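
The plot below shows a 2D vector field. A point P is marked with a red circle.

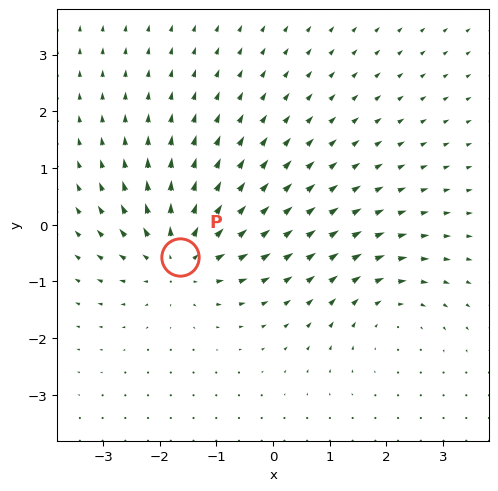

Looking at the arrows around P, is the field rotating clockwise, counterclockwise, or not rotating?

Near P at (-1.7, -0.6) the arrows show no circulation. The curl there is ≈0.

not rotating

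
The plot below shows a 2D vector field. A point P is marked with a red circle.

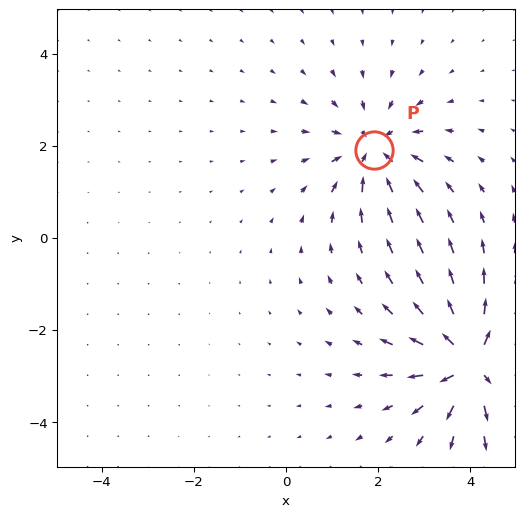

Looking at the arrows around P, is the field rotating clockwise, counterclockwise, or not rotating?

Near P at (1.9, 1.9) the arrows show no circulation. The curl there is ≈0.

not rotating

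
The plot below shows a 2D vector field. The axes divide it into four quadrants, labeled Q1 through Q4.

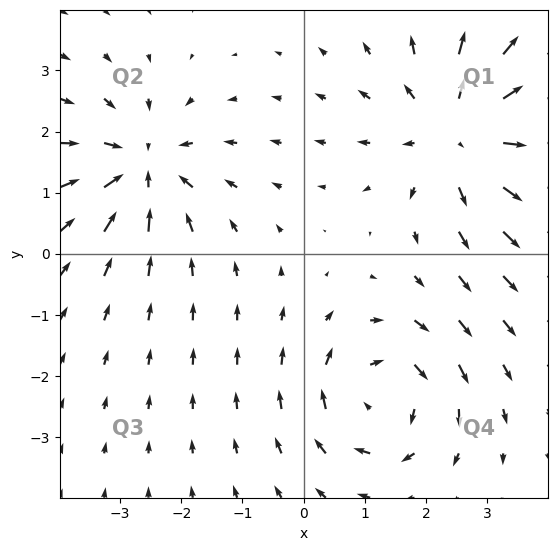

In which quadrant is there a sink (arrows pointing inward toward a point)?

Q2

The sink sits at approximately (-2.6, 1.4), which lies in quadrant Q2. The divergence there is about -4, negative as expected for a sink.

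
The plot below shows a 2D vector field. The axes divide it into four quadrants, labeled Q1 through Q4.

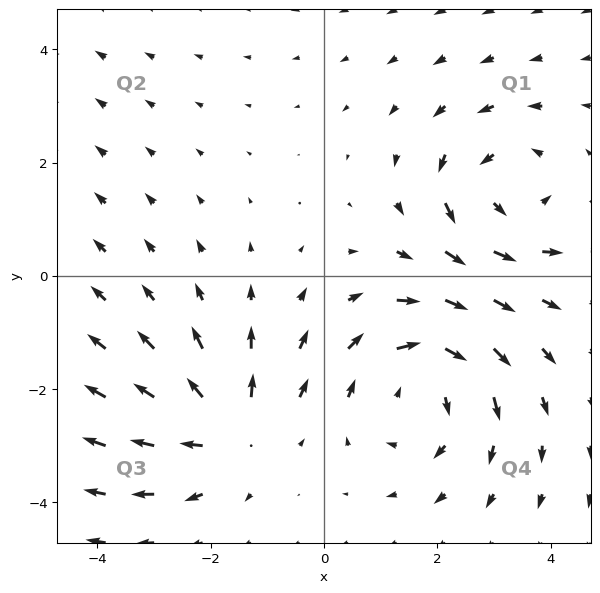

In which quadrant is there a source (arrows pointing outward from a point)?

Q3

The source sits at approximately (-1.7, -2.8), which lies in quadrant Q3. The divergence there is about +4, positive as expected for a source.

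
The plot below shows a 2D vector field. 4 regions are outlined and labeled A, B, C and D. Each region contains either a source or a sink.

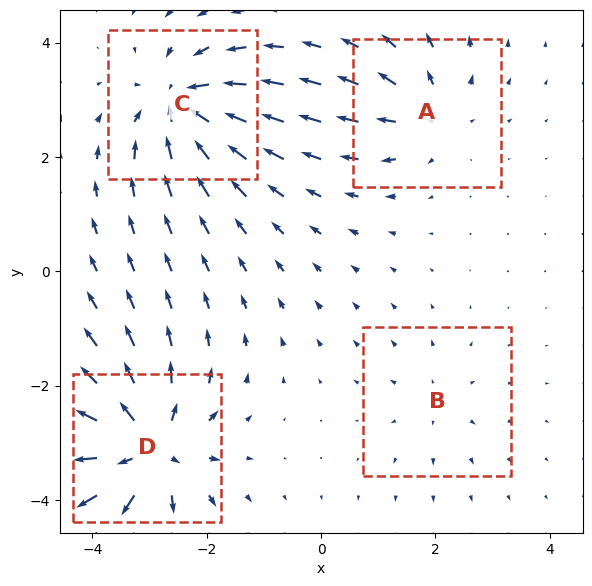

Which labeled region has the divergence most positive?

D

Divergence at each region's feature centre — A: about +4, B: about +2, C: about -7, D: about +8. Region D is most positive.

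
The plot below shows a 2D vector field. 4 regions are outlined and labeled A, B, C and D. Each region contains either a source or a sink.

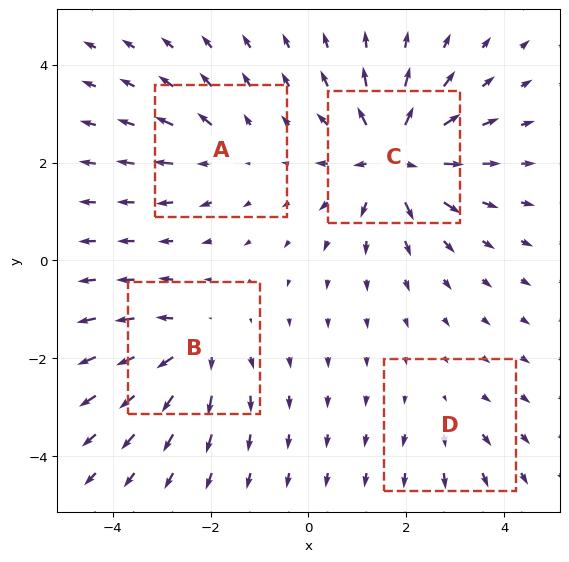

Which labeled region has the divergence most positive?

Divergence at each region's feature centre — A: about +4, B: about +5, C: about +8, D: about +2. Region C is most positive.

C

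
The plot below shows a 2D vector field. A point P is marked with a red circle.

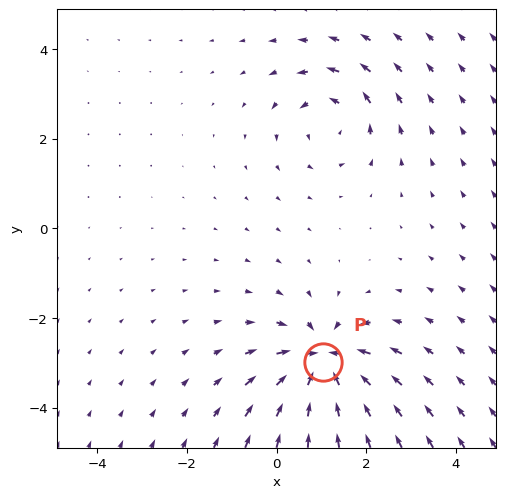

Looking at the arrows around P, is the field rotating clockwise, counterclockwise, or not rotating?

Near P at (1.0, -3.0) the arrows show no circulation. The curl there is ≈0.

not rotating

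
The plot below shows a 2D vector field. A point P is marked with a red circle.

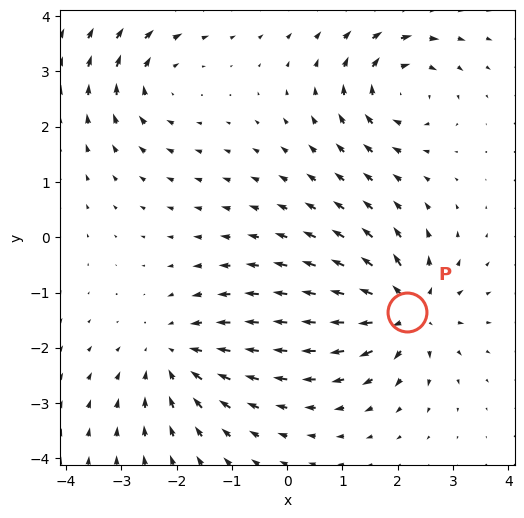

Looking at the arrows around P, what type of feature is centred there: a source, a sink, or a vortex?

source

At P (2.2, -1.3) the arrows spread outward. Divergence about +7, curl ≈0 — positive divergence with near-zero curl is a source.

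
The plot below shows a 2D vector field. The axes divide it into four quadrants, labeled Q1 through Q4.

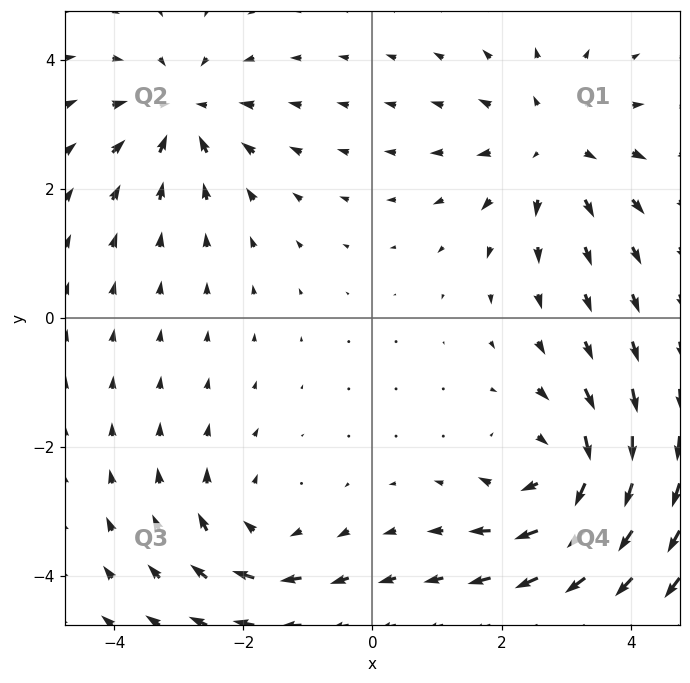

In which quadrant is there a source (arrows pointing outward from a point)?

The source sits at approximately (2.8, 2.7), which lies in quadrant Q1. The divergence there is about +3, positive as expected for a source.

Q1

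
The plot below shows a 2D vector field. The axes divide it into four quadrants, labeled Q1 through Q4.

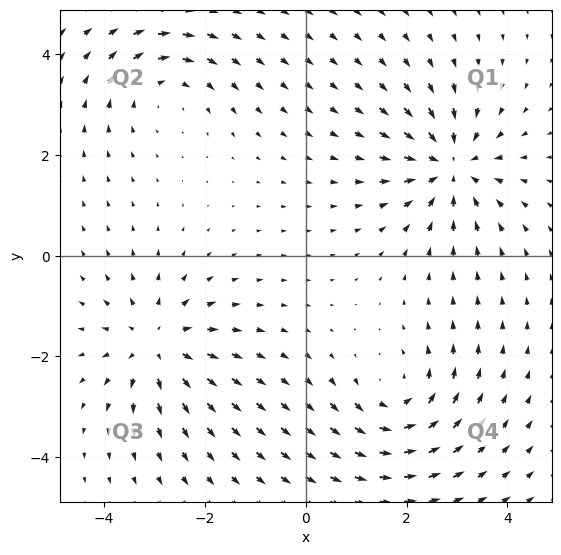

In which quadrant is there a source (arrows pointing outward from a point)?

The source sits at approximately (-3.0, -1.8), which lies in quadrant Q3. The divergence there is about +5, positive as expected for a source.

Q3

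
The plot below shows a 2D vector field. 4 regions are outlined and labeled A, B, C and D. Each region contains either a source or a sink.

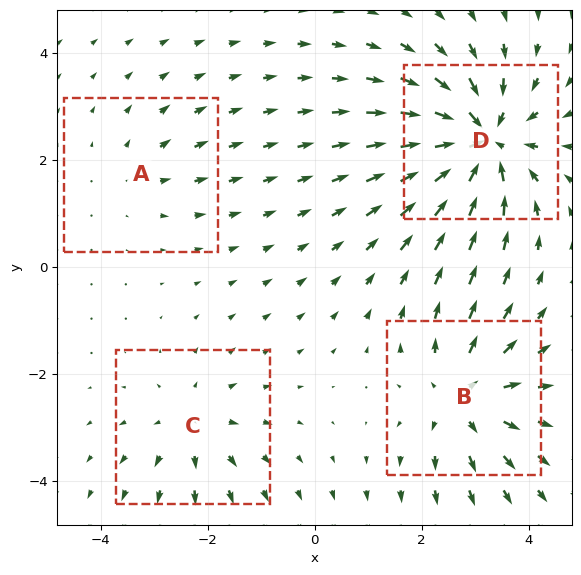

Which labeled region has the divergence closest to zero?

Divergence at each region's feature centre — A: about +2, B: about +5, C: about +3, D: about -7. Region A is closest to zero.

A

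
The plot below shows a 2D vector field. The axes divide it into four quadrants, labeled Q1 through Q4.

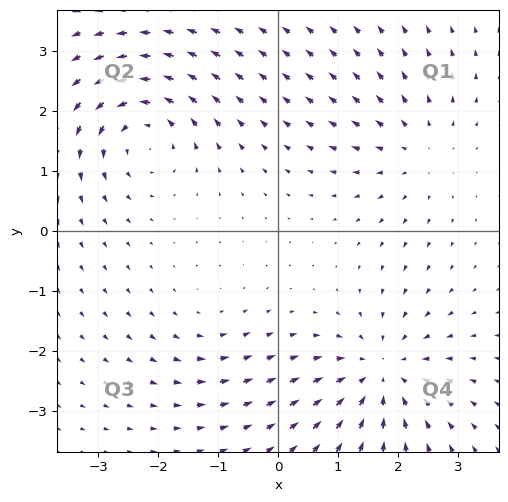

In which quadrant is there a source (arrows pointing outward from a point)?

The source sits at approximately (2.3, 1.3), which lies in quadrant Q1. The divergence there is about +3, positive as expected for a source.

Q1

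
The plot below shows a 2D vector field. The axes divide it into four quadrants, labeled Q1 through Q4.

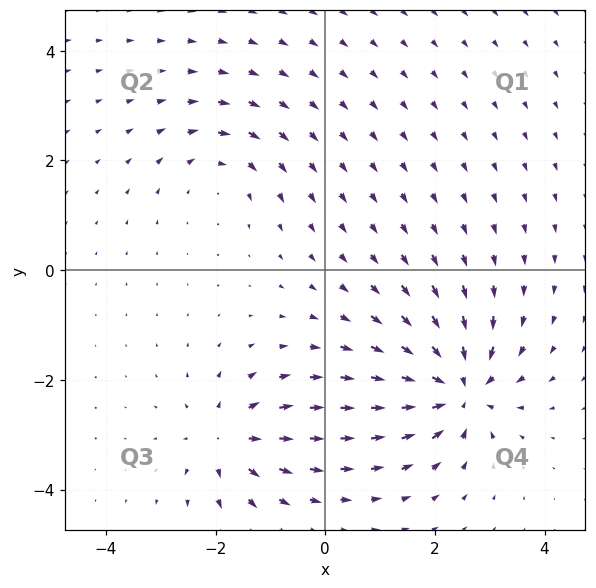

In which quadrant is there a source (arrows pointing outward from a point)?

Q3

The source sits at approximately (-1.8, -3.1), which lies in quadrant Q3. The divergence there is about +4, positive as expected for a source.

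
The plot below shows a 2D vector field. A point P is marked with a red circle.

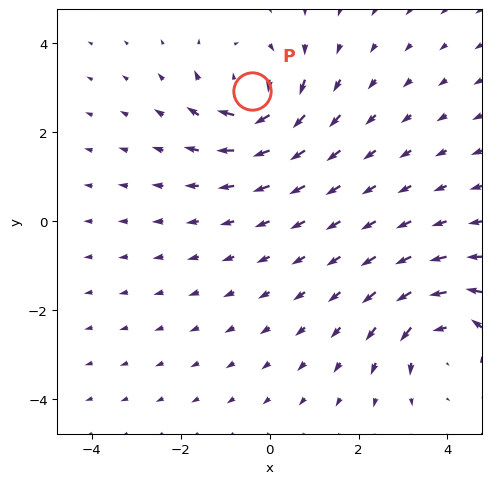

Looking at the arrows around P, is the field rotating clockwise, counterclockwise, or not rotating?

clockwise

Near P at (-0.4, 2.9) the arrows circulate clockwise. The curl (z-component) there is about -6; negative curl means clockwise rotation.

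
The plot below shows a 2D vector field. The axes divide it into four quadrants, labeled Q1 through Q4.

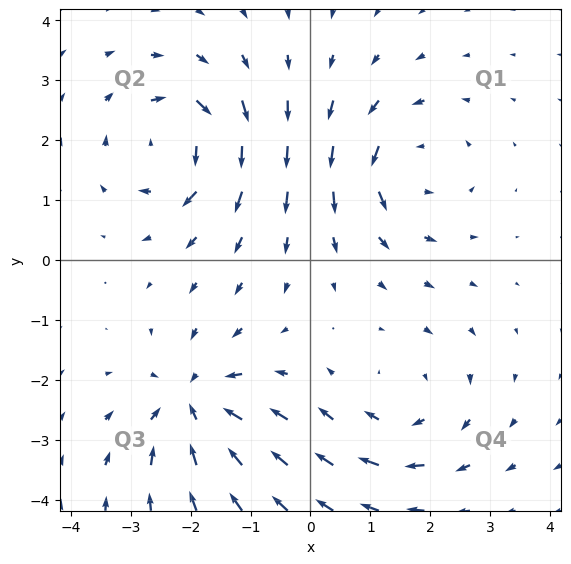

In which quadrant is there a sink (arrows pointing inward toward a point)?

Q3

The sink sits at approximately (-2.0, -2.4), which lies in quadrant Q3. The divergence there is about -6, negative as expected for a sink.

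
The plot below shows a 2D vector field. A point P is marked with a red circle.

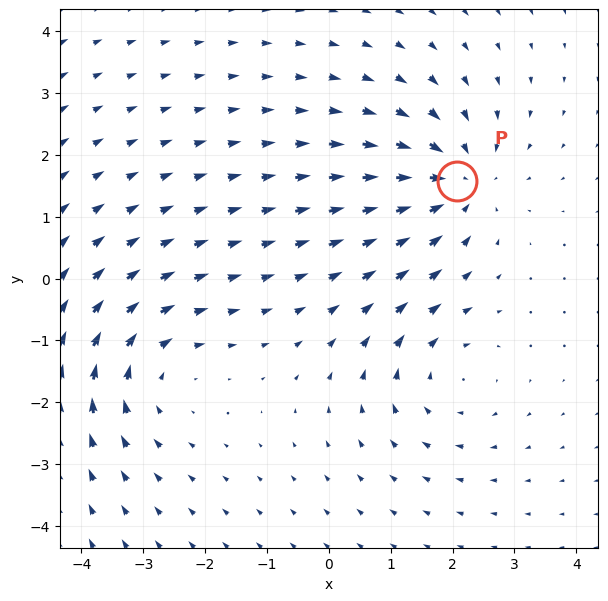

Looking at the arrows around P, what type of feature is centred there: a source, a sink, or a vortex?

sink

At P (2.1, 1.6) the arrows converge inward. Divergence about -4, curl ≈0 — negative divergence with near-zero curl is a sink.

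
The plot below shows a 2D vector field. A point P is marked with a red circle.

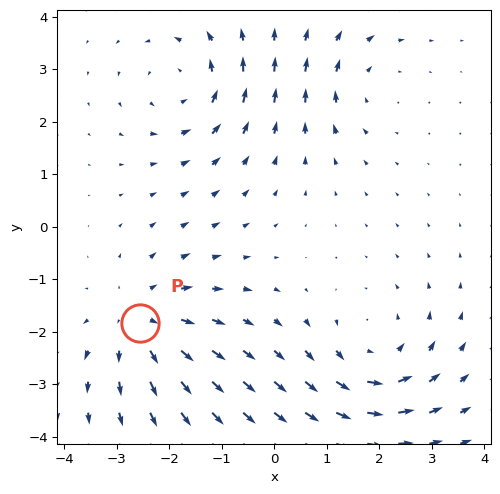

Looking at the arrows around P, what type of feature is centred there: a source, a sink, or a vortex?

At P (-2.5, -1.8) the arrows spread outward. Divergence about +4, curl ≈0 — positive divergence with near-zero curl is a source.

source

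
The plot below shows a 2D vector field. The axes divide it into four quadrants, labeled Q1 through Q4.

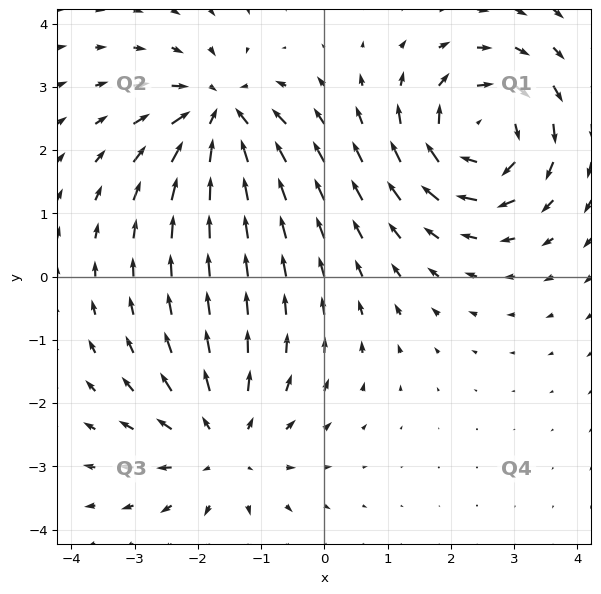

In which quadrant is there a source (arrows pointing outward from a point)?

The source sits at approximately (-1.6, -2.7), which lies in quadrant Q3. The divergence there is about +4, positive as expected for a source.

Q3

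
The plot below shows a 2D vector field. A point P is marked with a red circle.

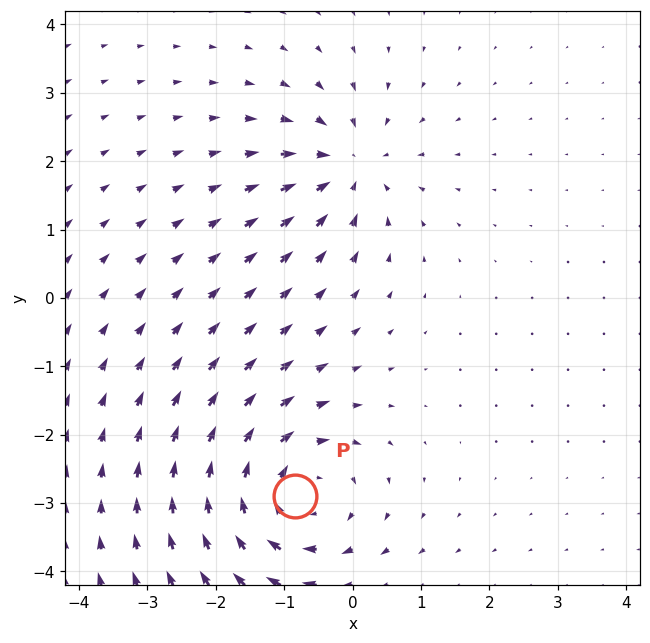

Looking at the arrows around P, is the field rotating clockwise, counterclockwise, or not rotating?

clockwise

Near P at (-0.8, -2.9) the arrows circulate clockwise. The curl (z-component) there is about -5; negative curl means clockwise rotation.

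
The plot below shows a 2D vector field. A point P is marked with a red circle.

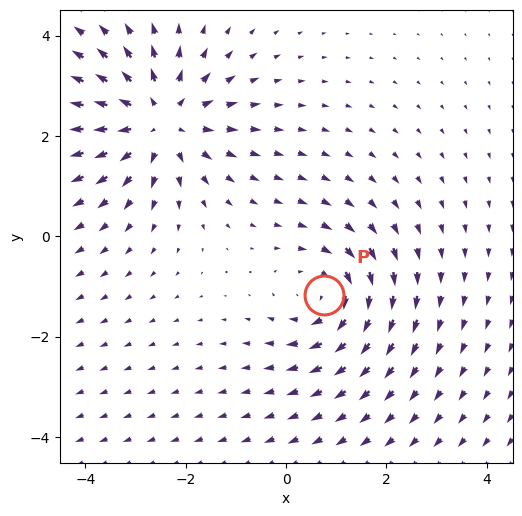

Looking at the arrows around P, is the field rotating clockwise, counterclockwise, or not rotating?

clockwise

Near P at (0.8, -1.2) the arrows circulate clockwise. The curl (z-component) there is about -4; negative curl means clockwise rotation.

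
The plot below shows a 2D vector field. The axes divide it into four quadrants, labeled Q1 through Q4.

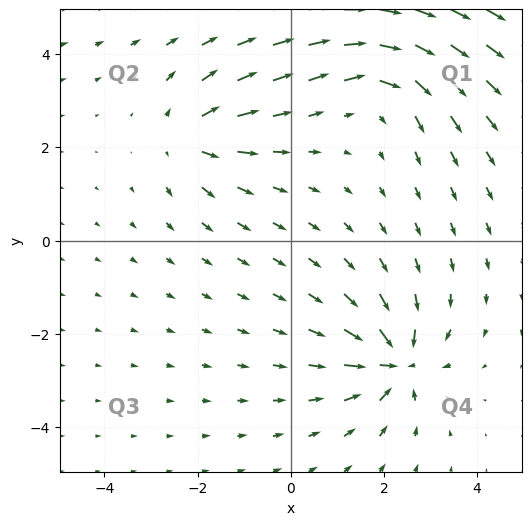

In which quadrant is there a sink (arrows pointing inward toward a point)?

Q4

The sink sits at approximately (2.2, -2.6), which lies in quadrant Q4. The divergence there is about -6, negative as expected for a sink.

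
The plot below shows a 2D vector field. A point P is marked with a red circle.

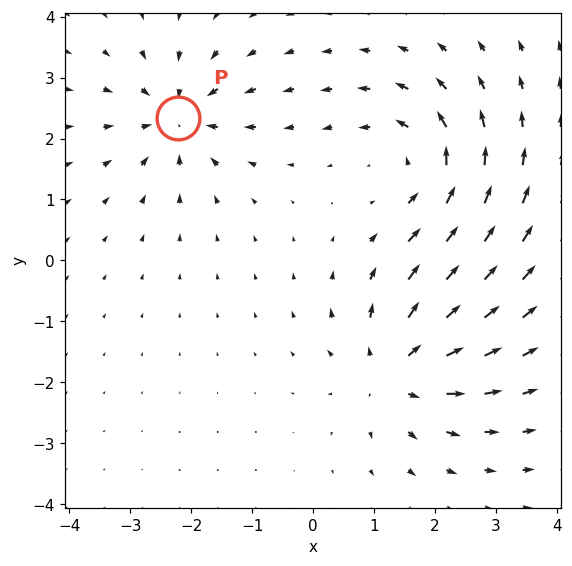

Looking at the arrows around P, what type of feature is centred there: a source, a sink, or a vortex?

At P (-2.2, 2.3) the arrows converge inward. Divergence about -5, curl ≈0 — negative divergence with near-zero curl is a sink.

sink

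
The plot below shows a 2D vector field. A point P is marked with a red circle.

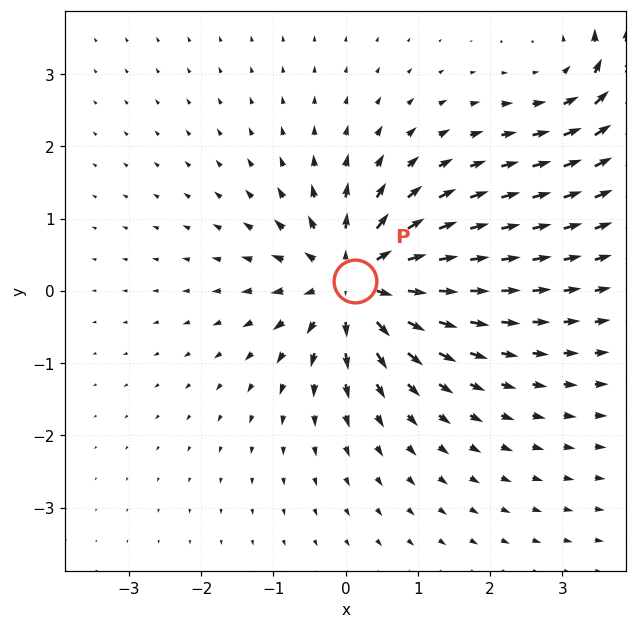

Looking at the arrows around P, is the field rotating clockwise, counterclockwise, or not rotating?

Near P at (0.1, 0.1) the arrows show no circulation. The curl there is ≈0.

not rotating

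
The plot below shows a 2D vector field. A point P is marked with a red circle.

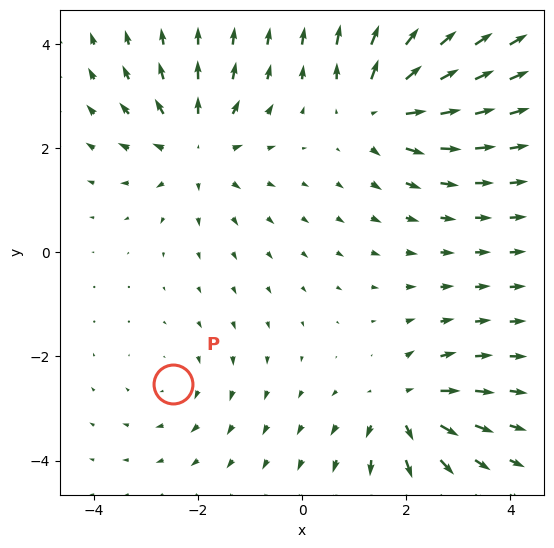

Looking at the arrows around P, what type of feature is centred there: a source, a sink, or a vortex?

At P (-2.5, -2.5) the arrows circulate clockwise. Divergence ≈0, curl about -2 — near-zero divergence with nonzero curl is a vortex.

vortex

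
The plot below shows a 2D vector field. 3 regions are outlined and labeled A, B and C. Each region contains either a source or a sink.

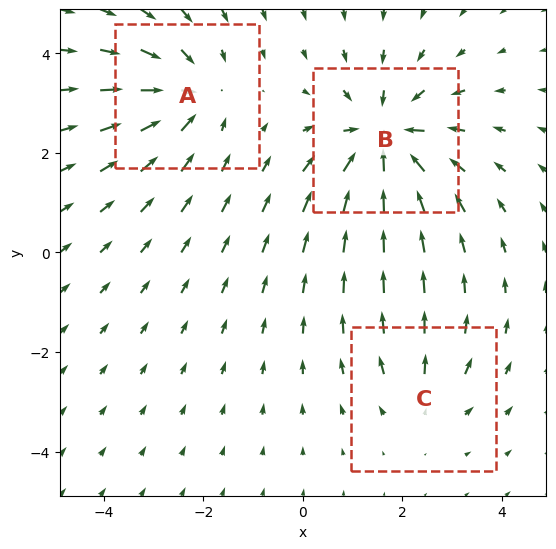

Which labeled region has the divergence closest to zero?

Divergence at each region's feature centre — A: about -3, B: about -4, C: about +2. Region C is closest to zero.

C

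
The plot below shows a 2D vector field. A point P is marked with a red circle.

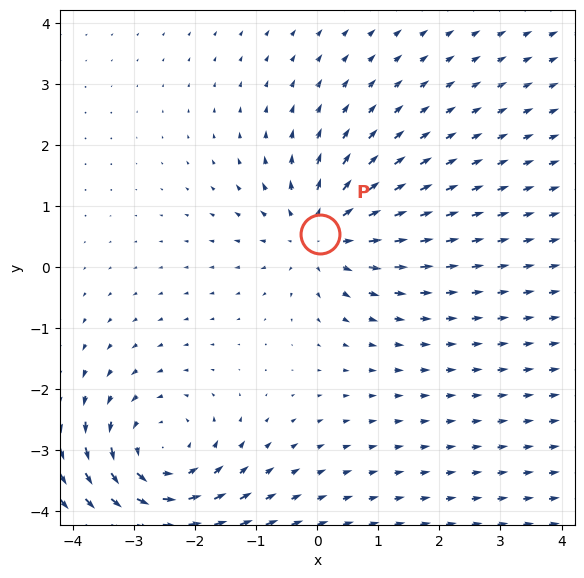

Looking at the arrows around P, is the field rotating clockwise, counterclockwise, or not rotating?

not rotating

Near P at (0.1, 0.5) the arrows show no circulation. The curl there is ≈0.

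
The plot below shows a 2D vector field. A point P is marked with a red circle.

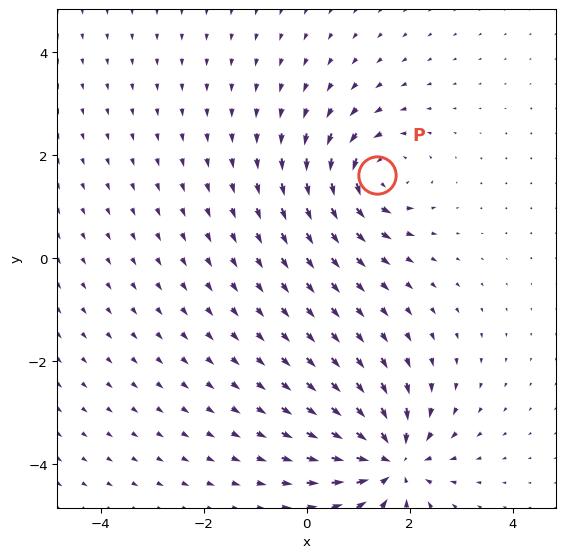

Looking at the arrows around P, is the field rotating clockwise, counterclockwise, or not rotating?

counterclockwise

Near P at (1.4, 1.6) the arrows circulate counterclockwise. The curl (z-component) there is about +4; positive curl means counterclockwise rotation.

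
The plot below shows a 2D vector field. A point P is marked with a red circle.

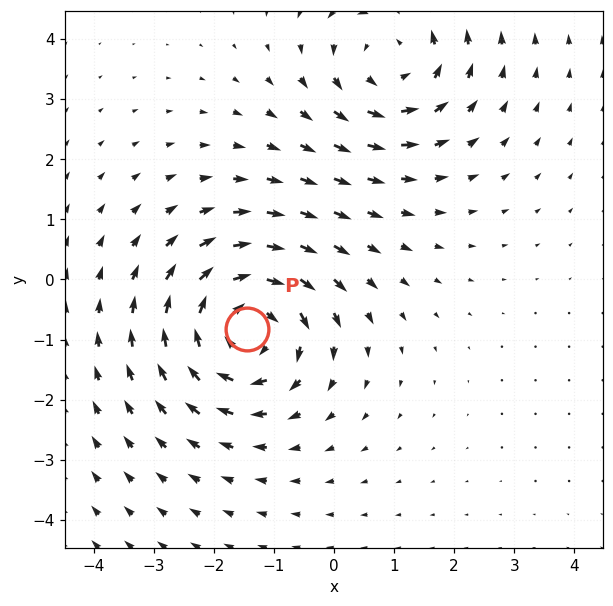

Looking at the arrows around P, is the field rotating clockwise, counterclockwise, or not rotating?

Near P at (-1.5, -0.8) the arrows circulate clockwise. The curl (z-component) there is about -4; negative curl means clockwise rotation.

clockwise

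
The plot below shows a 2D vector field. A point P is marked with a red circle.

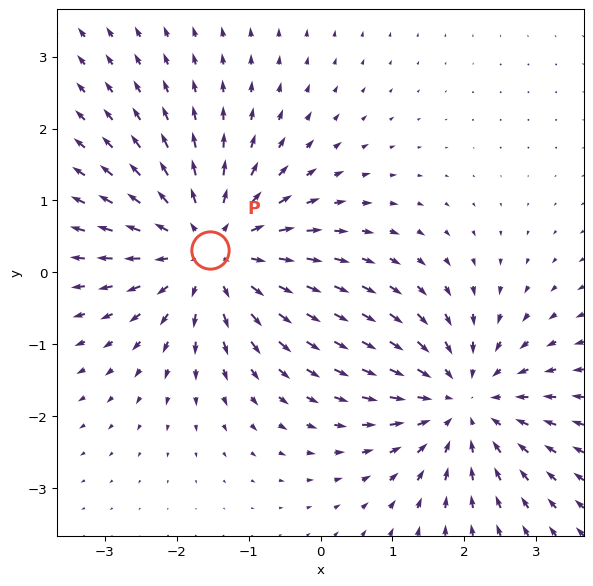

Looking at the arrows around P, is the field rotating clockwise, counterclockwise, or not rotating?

not rotating

Near P at (-1.5, 0.3) the arrows show no circulation. The curl there is ≈0.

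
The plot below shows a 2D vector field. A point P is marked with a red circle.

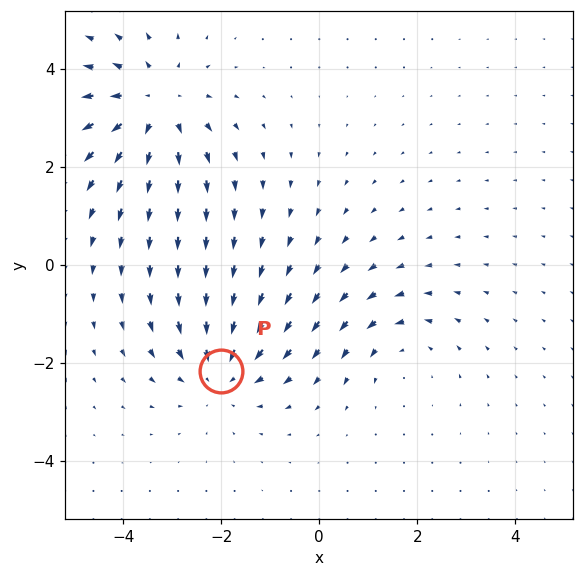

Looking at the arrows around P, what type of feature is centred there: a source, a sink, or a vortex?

At P (-2.0, -2.2) the arrows converge inward. Divergence about -4, curl ≈0 — negative divergence with near-zero curl is a sink.

sink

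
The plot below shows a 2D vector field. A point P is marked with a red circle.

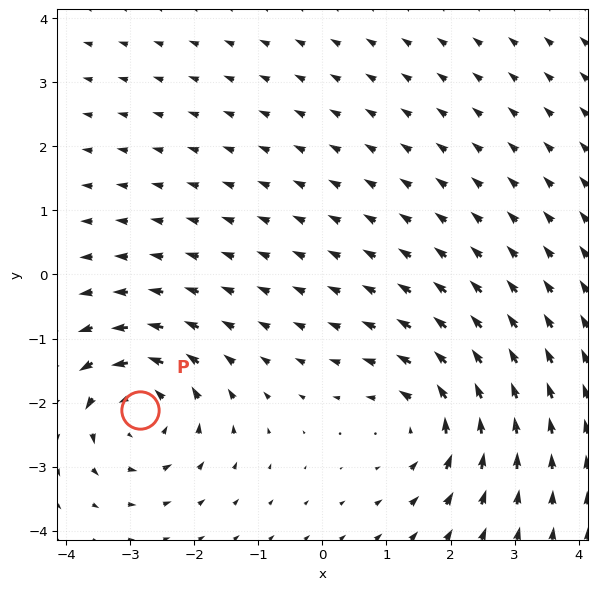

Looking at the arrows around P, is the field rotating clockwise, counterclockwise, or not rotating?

counterclockwise

Near P at (-2.9, -2.1) the arrows circulate counterclockwise. The curl (z-component) there is about +4; positive curl means counterclockwise rotation.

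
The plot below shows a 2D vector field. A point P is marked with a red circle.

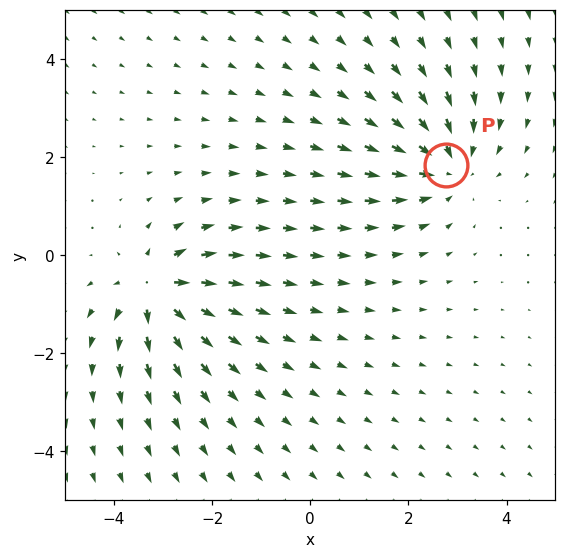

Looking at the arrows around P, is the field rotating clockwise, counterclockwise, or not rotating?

Near P at (2.8, 1.8) the arrows show no circulation. The curl there is ≈0.

not rotating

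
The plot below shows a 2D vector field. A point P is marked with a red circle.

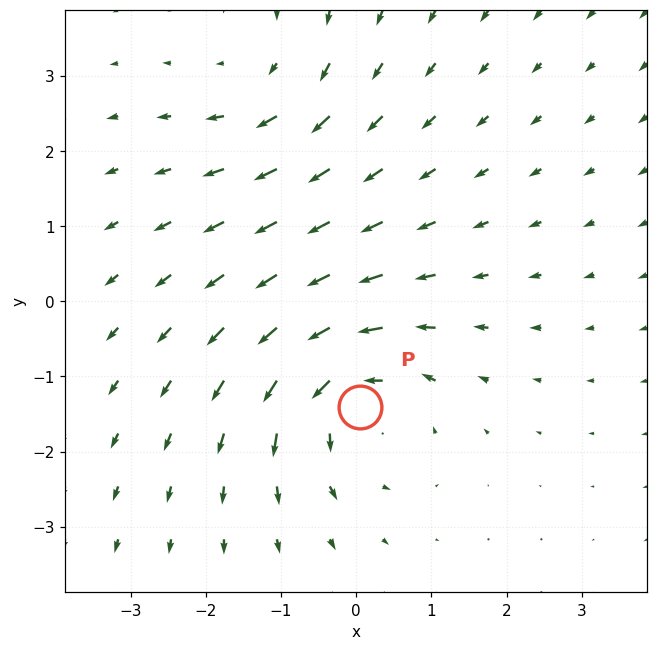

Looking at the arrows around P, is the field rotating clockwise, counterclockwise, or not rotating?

Near P at (0.0, -1.4) the arrows circulate counterclockwise. The curl (z-component) there is about +5; positive curl means counterclockwise rotation.

counterclockwise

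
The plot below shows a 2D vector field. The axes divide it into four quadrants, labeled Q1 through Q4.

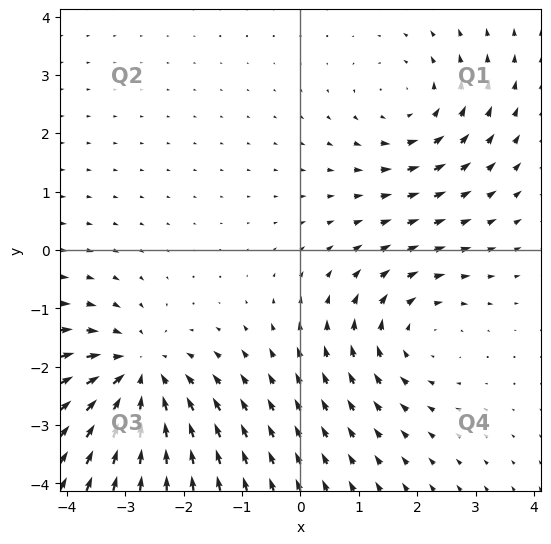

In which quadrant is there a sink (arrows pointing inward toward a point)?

The sink sits at approximately (-2.8, -2.2), which lies in quadrant Q3. The divergence there is about -5, negative as expected for a sink.

Q3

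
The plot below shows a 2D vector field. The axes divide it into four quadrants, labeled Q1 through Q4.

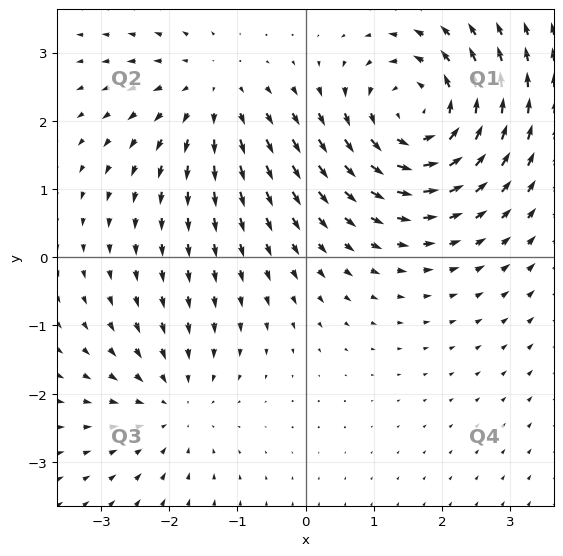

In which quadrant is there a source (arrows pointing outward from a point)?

Q2

The source sits at approximately (-1.4, 2.4), which lies in quadrant Q2. The divergence there is about +3, positive as expected for a source.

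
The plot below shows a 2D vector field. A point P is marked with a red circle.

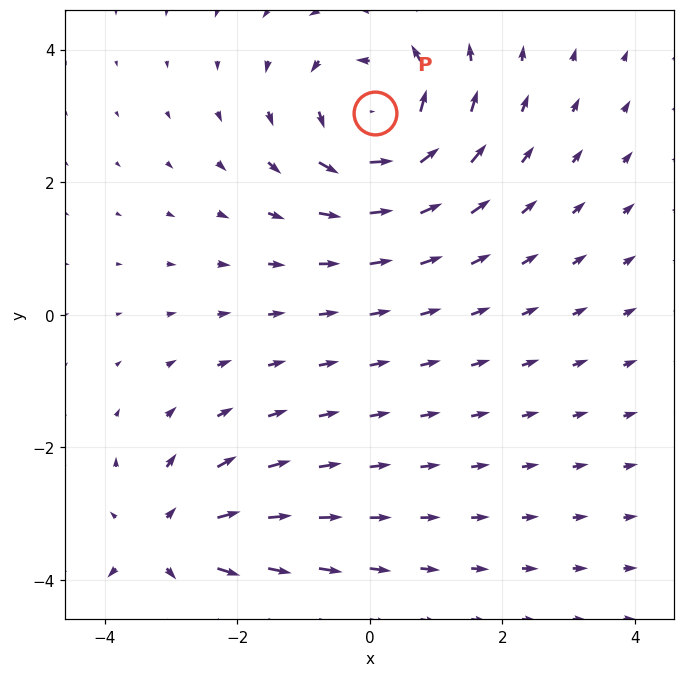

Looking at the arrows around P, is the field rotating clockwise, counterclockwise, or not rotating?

counterclockwise

Near P at (0.1, 3.0) the arrows circulate counterclockwise. The curl (z-component) there is about +4; positive curl means counterclockwise rotation.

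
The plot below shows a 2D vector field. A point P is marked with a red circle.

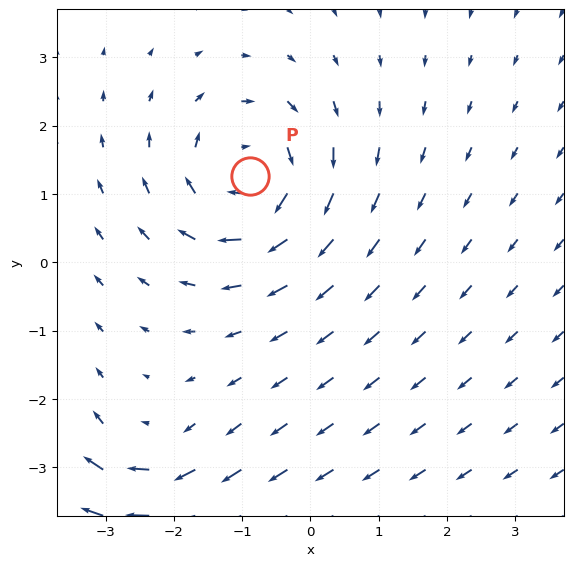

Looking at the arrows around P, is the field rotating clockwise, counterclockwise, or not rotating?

Near P at (-0.9, 1.3) the arrows circulate clockwise. The curl (z-component) there is about -5; negative curl means clockwise rotation.

clockwise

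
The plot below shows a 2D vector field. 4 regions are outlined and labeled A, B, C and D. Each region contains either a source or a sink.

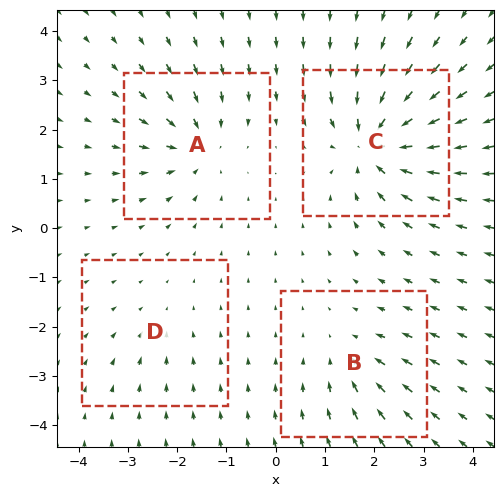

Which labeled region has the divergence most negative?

Divergence at each region's feature centre — A: about -5, B: about -4, C: about -9, D: about -2. Region C is most negative.

C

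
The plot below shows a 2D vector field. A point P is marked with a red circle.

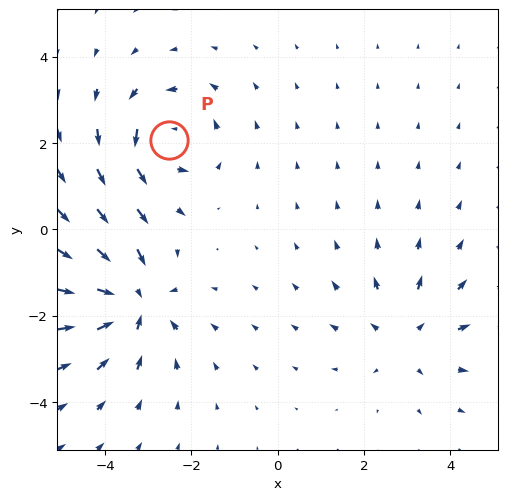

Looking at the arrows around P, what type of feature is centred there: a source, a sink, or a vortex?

vortex

At P (-2.5, 2.1) the arrows circulate counterclockwise. Divergence ≈0, curl about +4 — near-zero divergence with nonzero curl is a vortex.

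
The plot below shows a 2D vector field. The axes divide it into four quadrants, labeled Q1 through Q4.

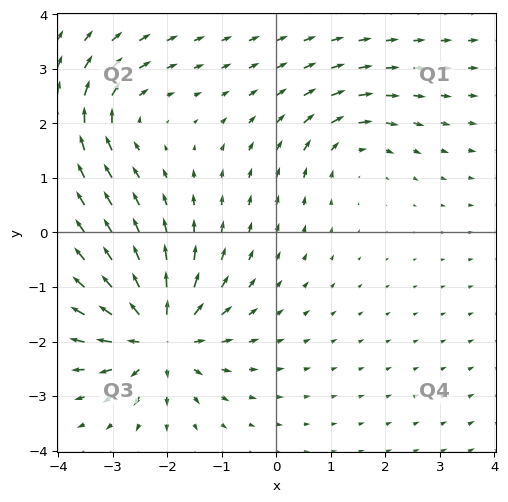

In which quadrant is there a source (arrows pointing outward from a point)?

The source sits at approximately (-2.1, -1.9), which lies in quadrant Q3. The divergence there is about +6, positive as expected for a source.

Q3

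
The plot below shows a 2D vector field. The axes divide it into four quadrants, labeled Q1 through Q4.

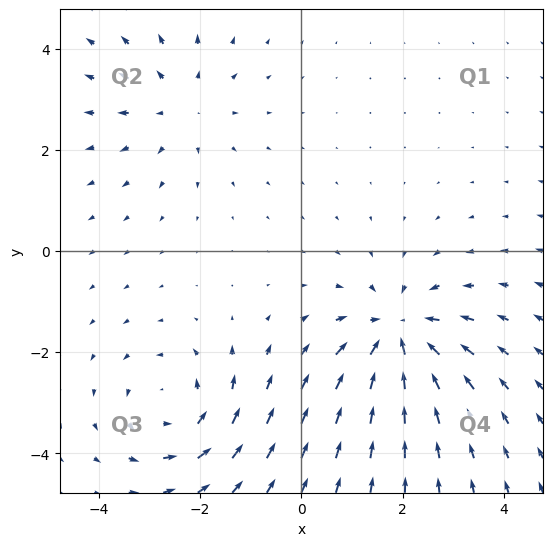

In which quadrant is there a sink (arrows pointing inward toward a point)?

The sink sits at approximately (1.9, -1.6), which lies in quadrant Q4. The divergence there is about -4, negative as expected for a sink.

Q4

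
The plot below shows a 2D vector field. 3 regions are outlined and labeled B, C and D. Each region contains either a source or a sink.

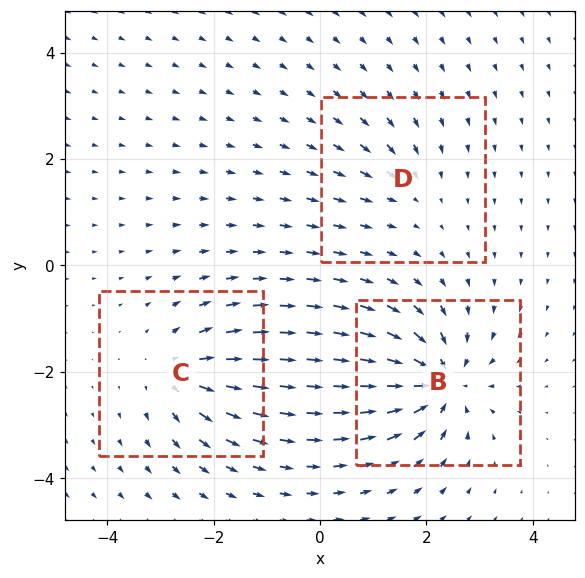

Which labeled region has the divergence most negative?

Divergence at each region's feature centre — B: about -6, C: about +4, D: about -2. Region B is most negative.

B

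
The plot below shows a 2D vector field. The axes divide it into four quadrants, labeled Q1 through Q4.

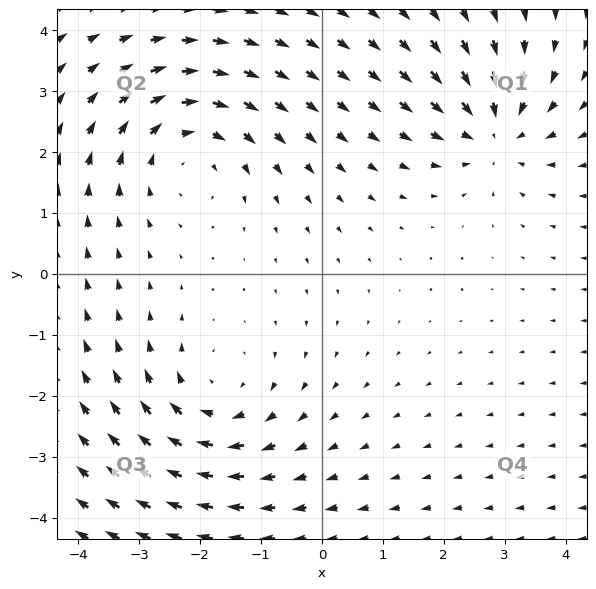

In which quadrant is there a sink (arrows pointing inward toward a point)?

The sink sits at approximately (2.8, 2.3), which lies in quadrant Q1. The divergence there is about -5, negative as expected for a sink.

Q1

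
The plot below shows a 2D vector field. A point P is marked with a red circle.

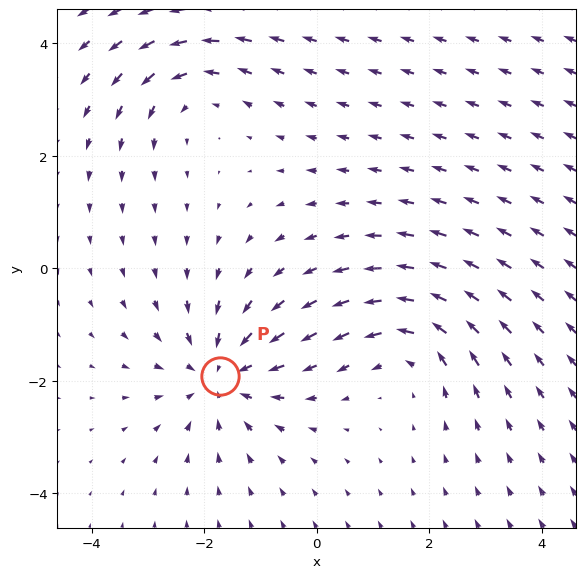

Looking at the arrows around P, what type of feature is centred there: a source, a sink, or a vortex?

At P (-1.7, -1.9) the arrows converge inward. Divergence about -4, curl ≈0 — negative divergence with near-zero curl is a sink.

sink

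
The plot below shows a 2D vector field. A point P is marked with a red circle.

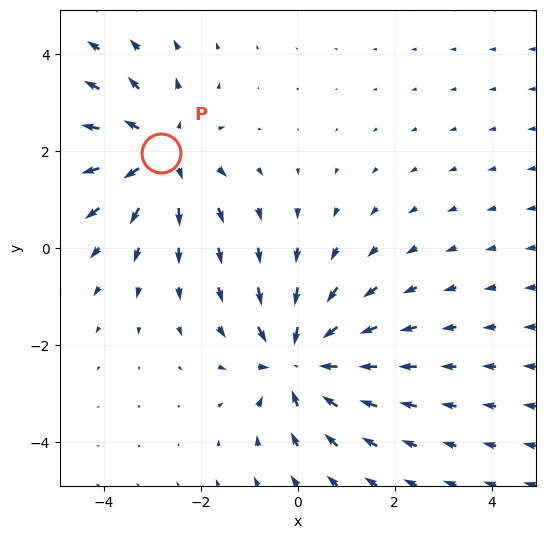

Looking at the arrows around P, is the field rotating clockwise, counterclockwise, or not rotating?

Near P at (-2.8, 1.9) the arrows show no circulation. The curl there is ≈0.

not rotating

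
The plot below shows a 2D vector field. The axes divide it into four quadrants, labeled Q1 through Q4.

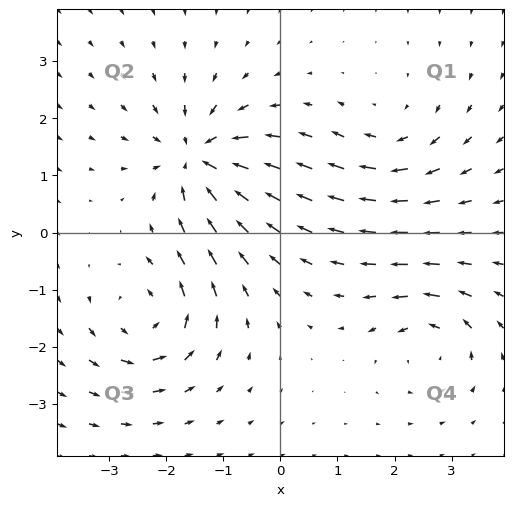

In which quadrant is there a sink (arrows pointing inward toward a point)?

Q2

The sink sits at approximately (-1.4, 1.3), which lies in quadrant Q2. The divergence there is about -7, negative as expected for a sink.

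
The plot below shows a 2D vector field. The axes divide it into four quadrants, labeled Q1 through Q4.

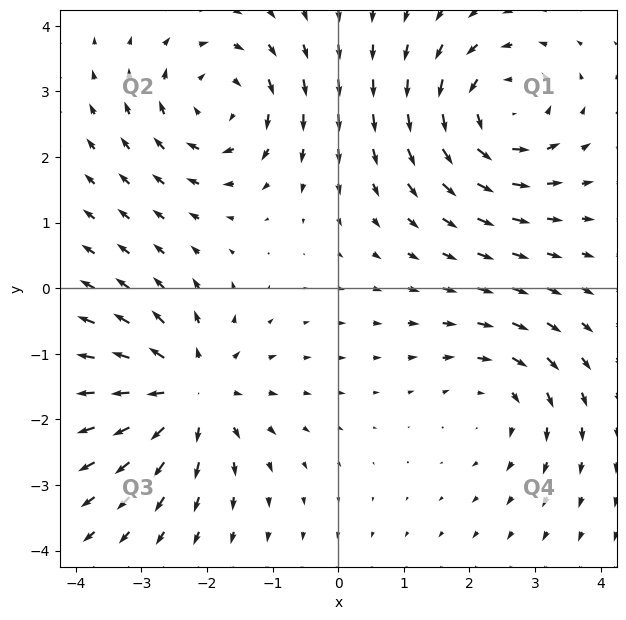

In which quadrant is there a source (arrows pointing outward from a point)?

Q3

The source sits at approximately (-2.3, -1.6), which lies in quadrant Q3. The divergence there is about +6, positive as expected for a source.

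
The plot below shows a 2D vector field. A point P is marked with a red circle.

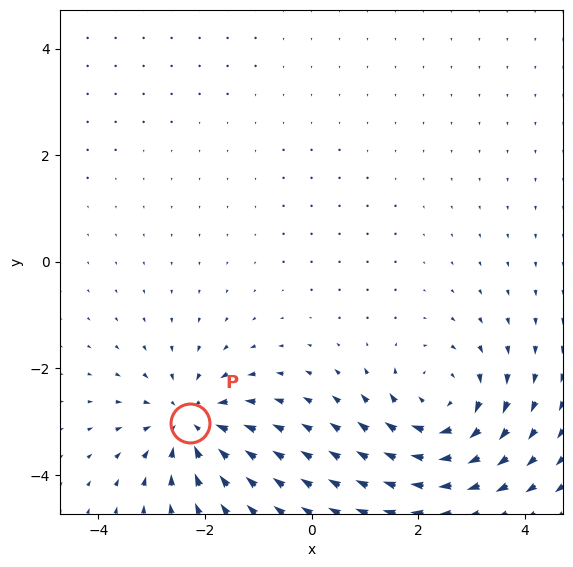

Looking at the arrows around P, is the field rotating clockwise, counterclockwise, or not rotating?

Near P at (-2.3, -3.0) the arrows show no circulation. The curl there is ≈0.

not rotating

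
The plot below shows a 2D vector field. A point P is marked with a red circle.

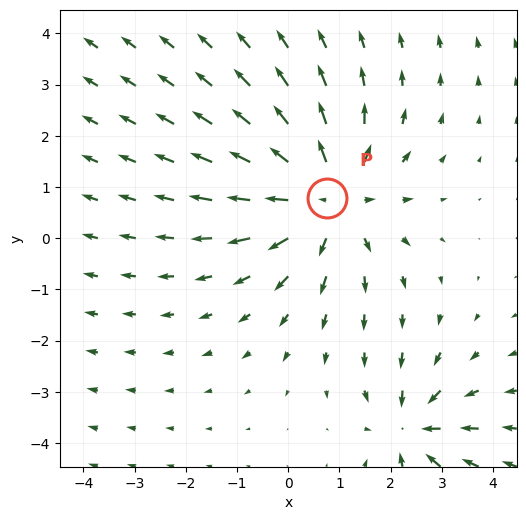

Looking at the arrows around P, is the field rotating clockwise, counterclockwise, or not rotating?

Near P at (0.8, 0.8) the arrows show no circulation. The curl there is ≈0.

not rotating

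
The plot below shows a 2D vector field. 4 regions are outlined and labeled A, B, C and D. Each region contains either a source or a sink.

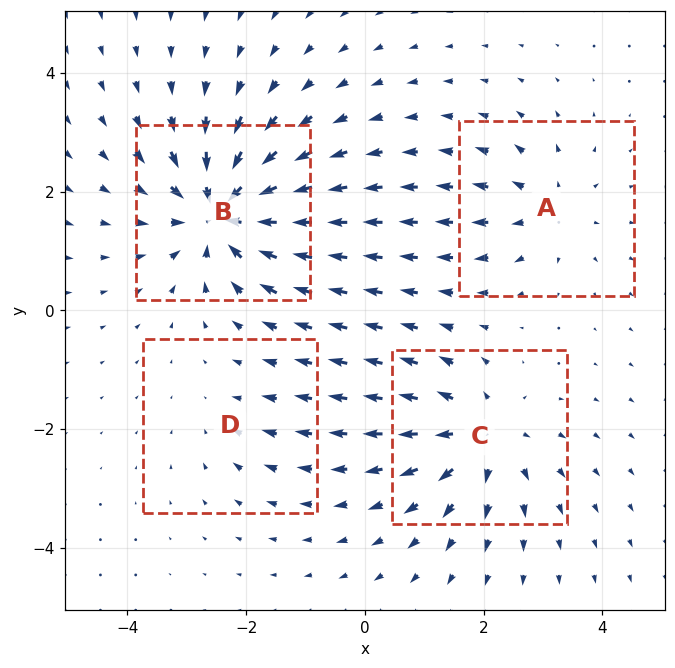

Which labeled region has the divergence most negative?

B

Divergence at each region's feature centre — A: about +4, B: about -8, C: about +5, D: about -2. Region B is most negative.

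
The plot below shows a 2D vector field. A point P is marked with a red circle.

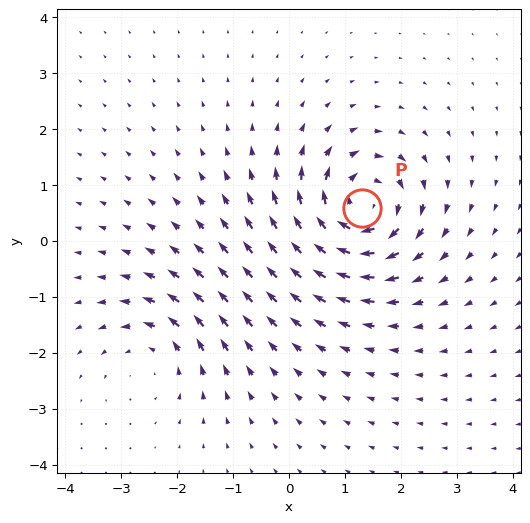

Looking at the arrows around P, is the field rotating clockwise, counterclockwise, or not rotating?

clockwise

Near P at (1.3, 0.6) the arrows circulate clockwise. The curl (z-component) there is about -6; negative curl means clockwise rotation.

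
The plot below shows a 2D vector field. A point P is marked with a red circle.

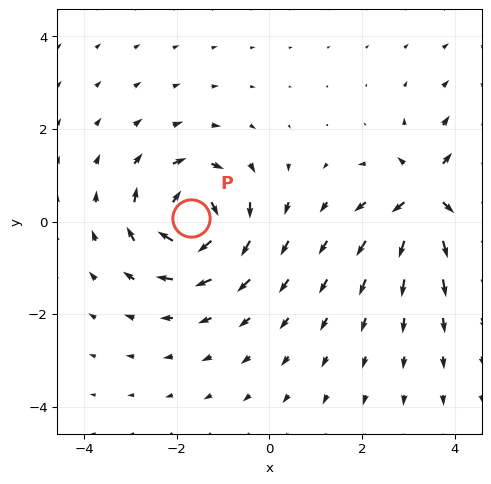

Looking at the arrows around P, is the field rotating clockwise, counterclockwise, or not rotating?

clockwise

Near P at (-1.7, 0.1) the arrows circulate clockwise. The curl (z-component) there is about -6; negative curl means clockwise rotation.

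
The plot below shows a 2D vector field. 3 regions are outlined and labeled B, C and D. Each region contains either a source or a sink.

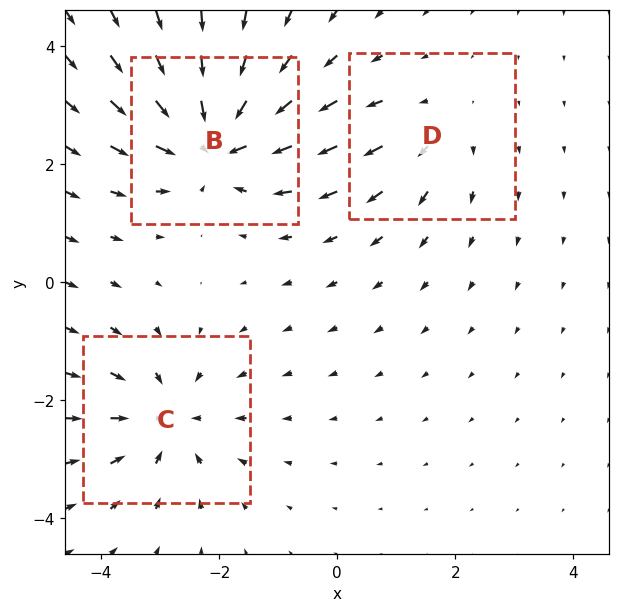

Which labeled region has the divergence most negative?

Divergence at each region's feature centre — B: about -5, C: about -3, D: about +2. Region B is most negative.

B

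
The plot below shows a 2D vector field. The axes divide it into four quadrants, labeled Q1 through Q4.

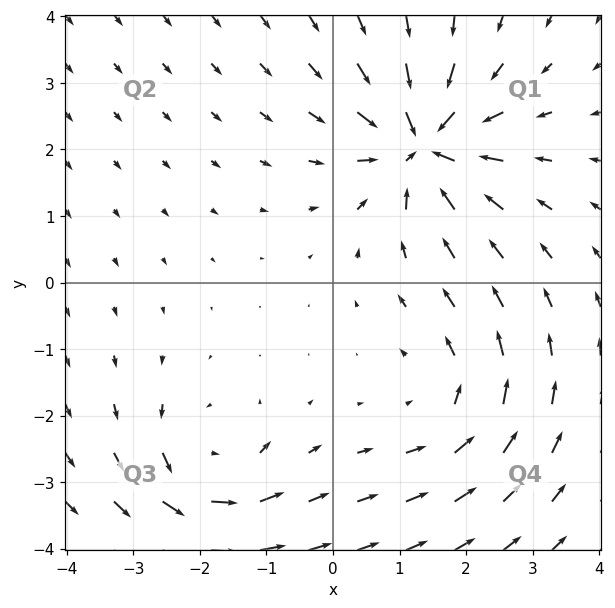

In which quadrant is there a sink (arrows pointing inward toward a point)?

The sink sits at approximately (1.4, 2.1), which lies in quadrant Q1. The divergence there is about -5, negative as expected for a sink.

Q1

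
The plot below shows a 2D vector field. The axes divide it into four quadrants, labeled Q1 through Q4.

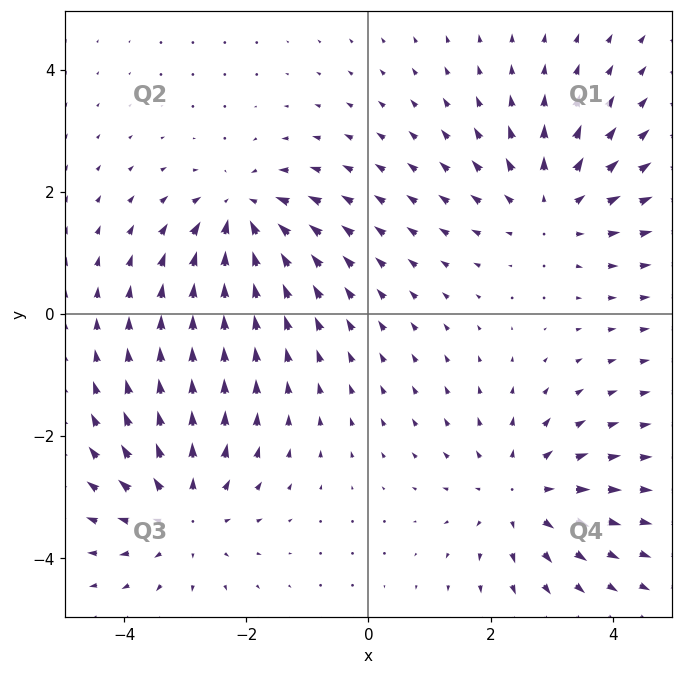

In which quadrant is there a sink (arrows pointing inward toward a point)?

The sink sits at approximately (-2.1, 1.6), which lies in quadrant Q2. The divergence there is about -6, negative as expected for a sink.

Q2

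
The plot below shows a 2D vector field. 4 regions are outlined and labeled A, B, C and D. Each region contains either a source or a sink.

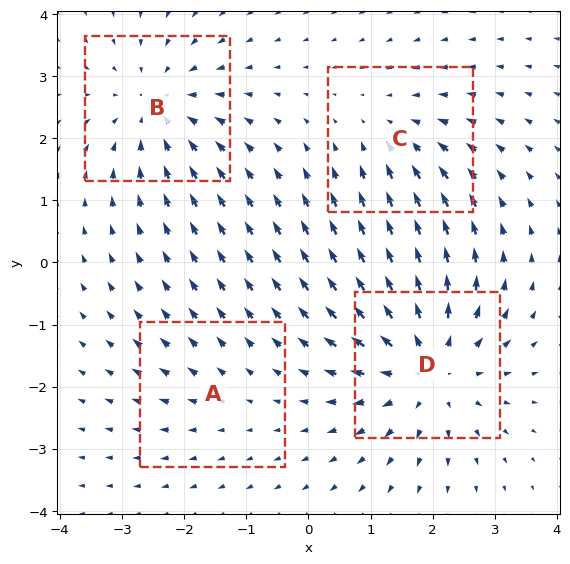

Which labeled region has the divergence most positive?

D

Divergence at each region's feature centre — A: about +2, B: about -4, C: about -3, D: about +5. Region D is most positive.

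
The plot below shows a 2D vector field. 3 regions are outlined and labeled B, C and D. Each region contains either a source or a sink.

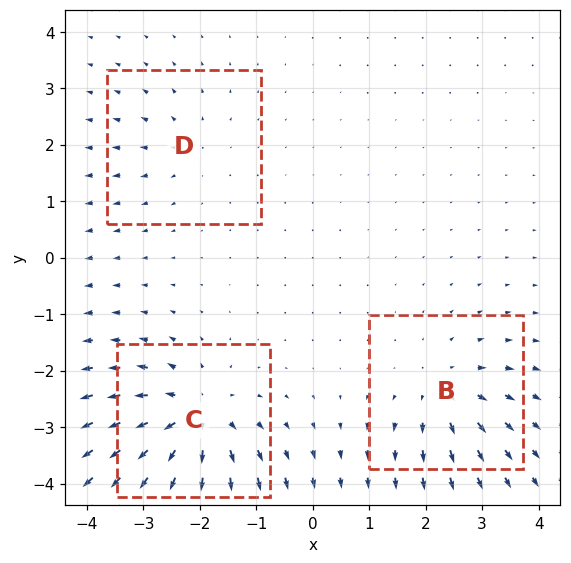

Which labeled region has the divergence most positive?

Divergence at each region's feature centre — B: about +4, C: about +6, D: about +2. Region C is most positive.

C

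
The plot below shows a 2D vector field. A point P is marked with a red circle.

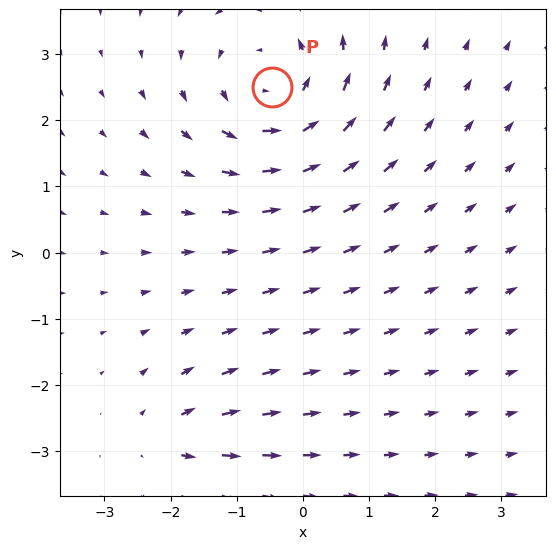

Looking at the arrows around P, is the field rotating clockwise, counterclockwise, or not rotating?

counterclockwise

Near P at (-0.5, 2.5) the arrows circulate counterclockwise. The curl (z-component) there is about +4; positive curl means counterclockwise rotation.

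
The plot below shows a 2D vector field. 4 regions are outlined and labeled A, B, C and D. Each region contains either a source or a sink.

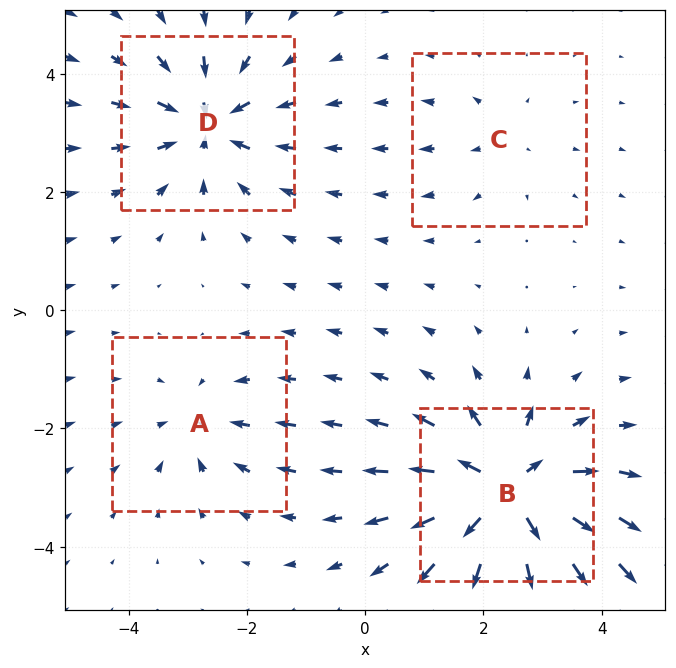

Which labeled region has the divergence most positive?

B

Divergence at each region's feature centre — A: about -4, B: about +8, C: about +2, D: about -6. Region B is most positive.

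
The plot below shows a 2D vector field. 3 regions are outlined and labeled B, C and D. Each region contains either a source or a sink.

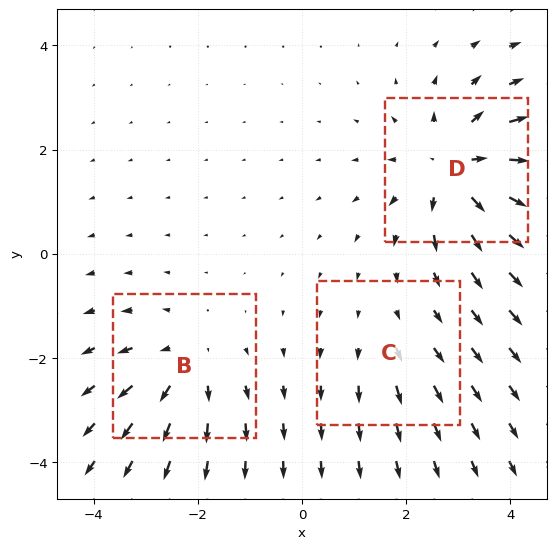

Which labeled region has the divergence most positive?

Divergence at each region's feature centre — B: about +3, C: about +2, D: about +5. Region D is most positive.

D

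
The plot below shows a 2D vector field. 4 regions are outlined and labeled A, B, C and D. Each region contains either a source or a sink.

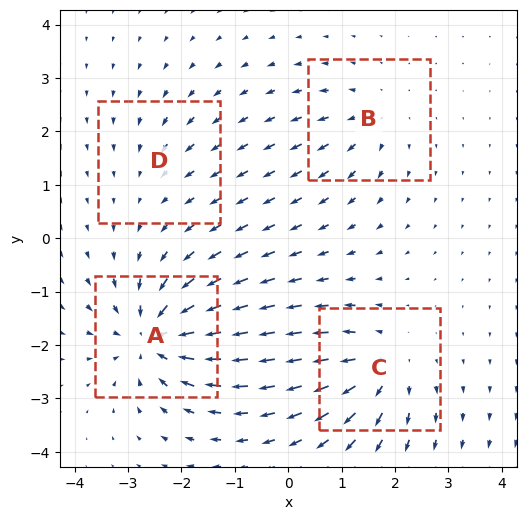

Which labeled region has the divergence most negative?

A

Divergence at each region's feature centre — A: about -8, B: about +4, C: about +6, D: about -2. Region A is most negative.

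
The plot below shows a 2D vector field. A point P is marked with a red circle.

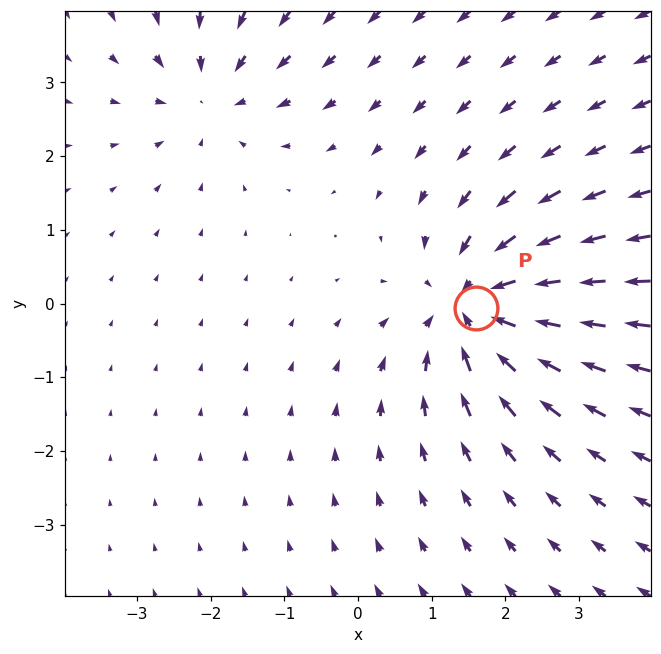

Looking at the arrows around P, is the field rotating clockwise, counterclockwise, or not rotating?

Near P at (1.6, -0.1) the arrows show no circulation. The curl there is ≈0.

not rotating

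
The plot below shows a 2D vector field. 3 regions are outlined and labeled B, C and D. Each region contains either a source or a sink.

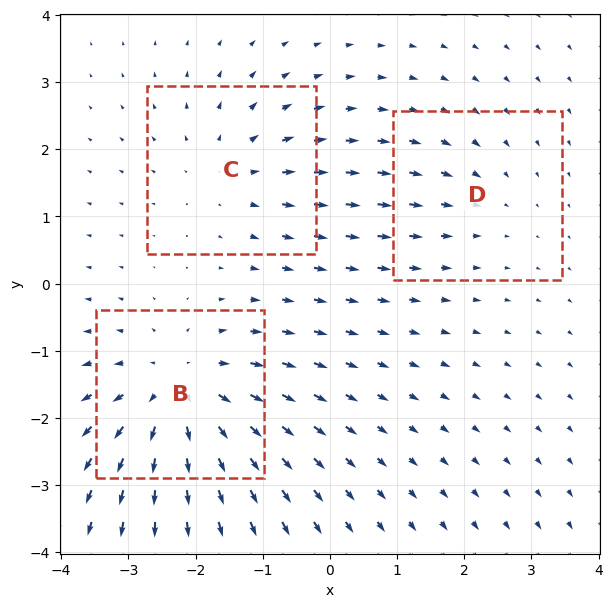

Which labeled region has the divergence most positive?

B

Divergence at each region's feature centre — B: about +5, C: about +3, D: about -2. Region B is most positive.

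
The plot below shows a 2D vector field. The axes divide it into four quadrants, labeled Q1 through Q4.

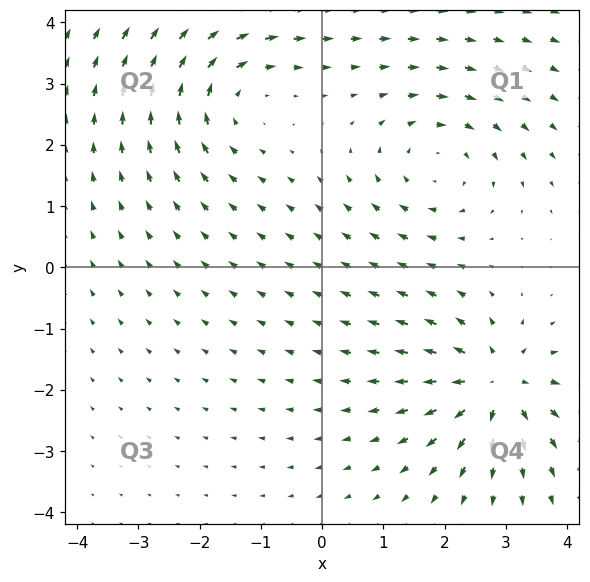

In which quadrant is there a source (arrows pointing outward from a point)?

Q4

The source sits at approximately (2.8, -1.9), which lies in quadrant Q4. The divergence there is about +6, positive as expected for a source.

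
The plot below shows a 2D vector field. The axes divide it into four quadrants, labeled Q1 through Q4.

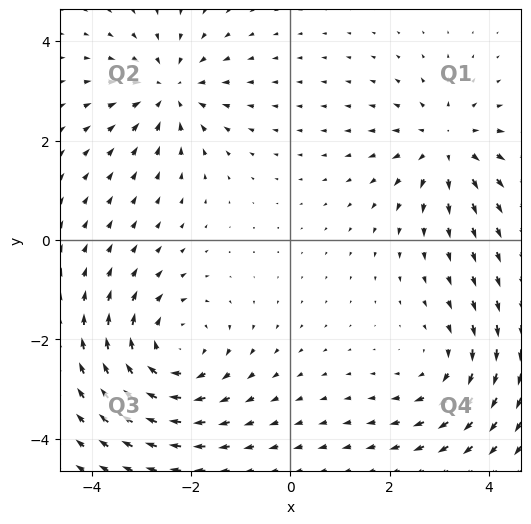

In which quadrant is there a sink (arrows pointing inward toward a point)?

The sink sits at approximately (-2.4, 3.0), which lies in quadrant Q2. The divergence there is about -4, negative as expected for a sink.

Q2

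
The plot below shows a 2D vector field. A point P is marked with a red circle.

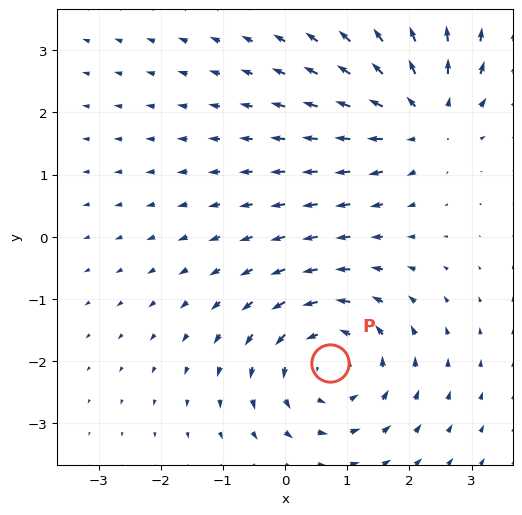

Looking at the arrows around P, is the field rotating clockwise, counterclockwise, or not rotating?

Near P at (0.7, -2.0) the arrows circulate counterclockwise. The curl (z-component) there is about +3; positive curl means counterclockwise rotation.

counterclockwise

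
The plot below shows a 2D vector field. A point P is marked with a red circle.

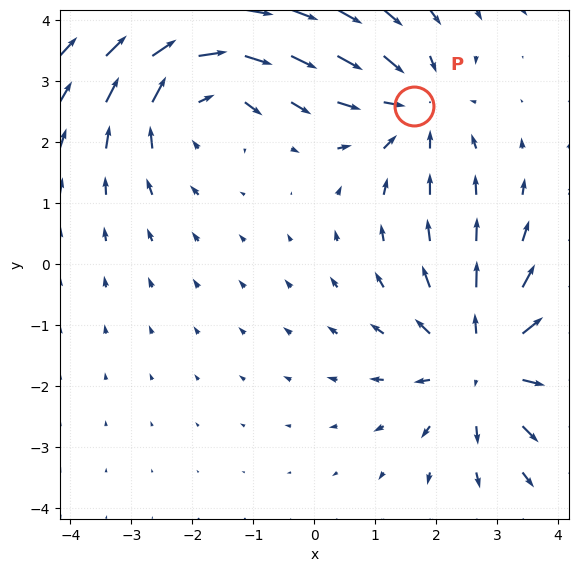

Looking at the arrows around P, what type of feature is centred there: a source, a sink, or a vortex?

sink

At P (1.6, 2.6) the arrows converge inward. Divergence about -3, curl ≈0 — negative divergence with near-zero curl is a sink.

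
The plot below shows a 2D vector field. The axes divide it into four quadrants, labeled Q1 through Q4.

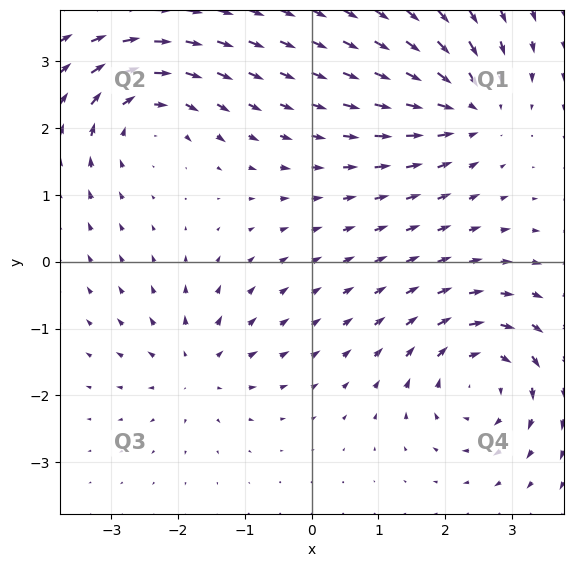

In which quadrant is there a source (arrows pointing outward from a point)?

The source sits at approximately (-1.7, -1.6), which lies in quadrant Q3. The divergence there is about +4, positive as expected for a source.

Q3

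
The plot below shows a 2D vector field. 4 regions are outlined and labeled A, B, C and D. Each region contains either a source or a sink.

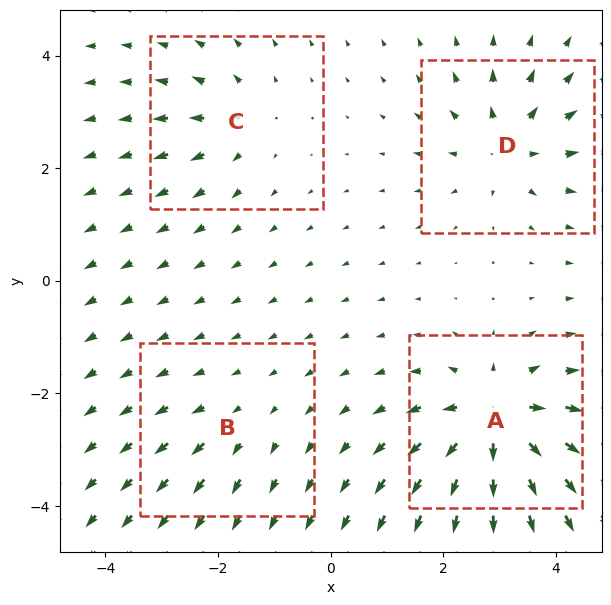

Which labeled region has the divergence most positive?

A

Divergence at each region's feature centre — A: about +9, B: about +2, C: about +4, D: about +6. Region A is most positive.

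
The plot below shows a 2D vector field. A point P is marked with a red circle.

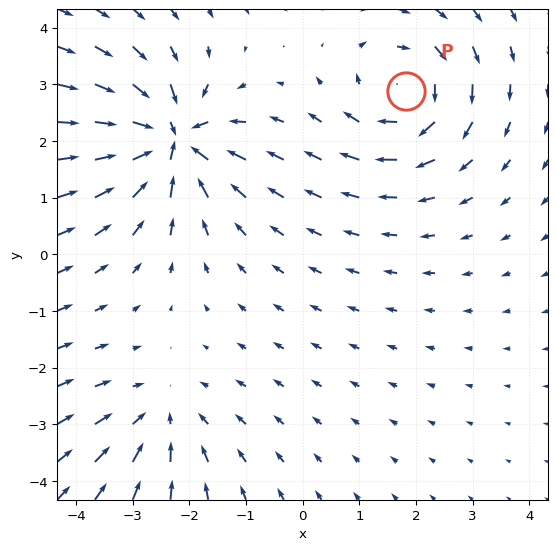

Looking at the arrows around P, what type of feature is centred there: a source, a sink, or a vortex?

vortex

At P (1.8, 2.9) the arrows circulate clockwise. Divergence ≈0, curl about -4 — near-zero divergence with nonzero curl is a vortex.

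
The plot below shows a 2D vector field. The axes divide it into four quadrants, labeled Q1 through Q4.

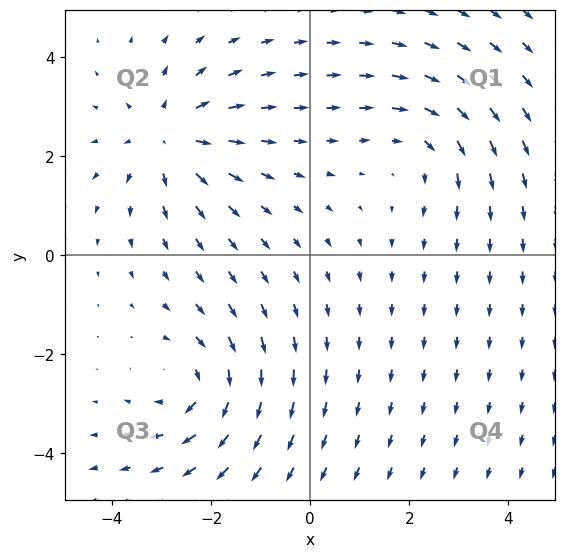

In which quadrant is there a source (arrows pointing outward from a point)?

Q2

The source sits at approximately (-2.9, 2.4), which lies in quadrant Q2. The divergence there is about +4, positive as expected for a source.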